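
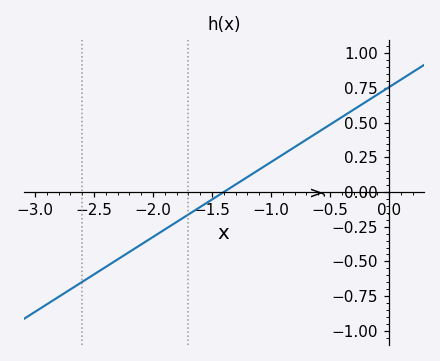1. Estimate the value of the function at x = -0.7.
0.4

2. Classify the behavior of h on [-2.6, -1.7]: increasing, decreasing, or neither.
increasing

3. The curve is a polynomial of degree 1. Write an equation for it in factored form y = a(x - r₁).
y = 0.54(x + 1.4)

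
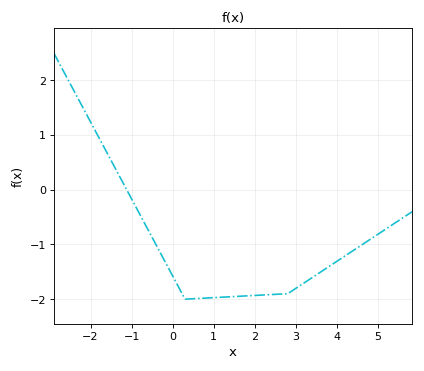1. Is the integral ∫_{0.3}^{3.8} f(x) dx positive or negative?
negative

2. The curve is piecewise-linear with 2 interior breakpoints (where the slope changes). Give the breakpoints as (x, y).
(0.3, -2); (2.8, -1.9)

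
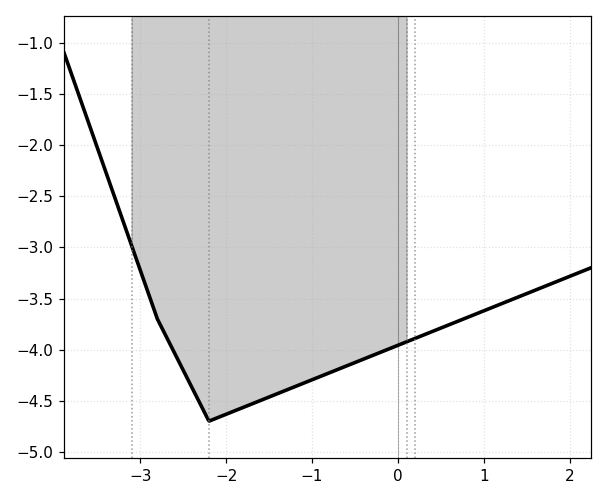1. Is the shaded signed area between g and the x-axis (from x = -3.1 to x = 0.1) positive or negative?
negative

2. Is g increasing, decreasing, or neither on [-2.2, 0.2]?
increasing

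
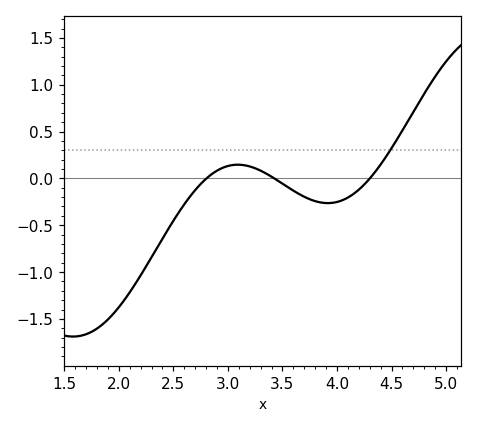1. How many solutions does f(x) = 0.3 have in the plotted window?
1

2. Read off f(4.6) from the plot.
0.512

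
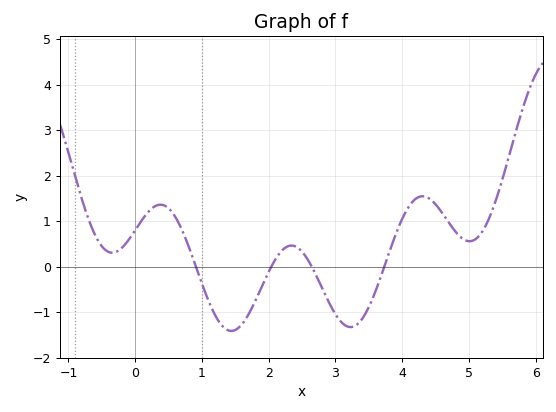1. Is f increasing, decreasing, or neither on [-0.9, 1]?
neither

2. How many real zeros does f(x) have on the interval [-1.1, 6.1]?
4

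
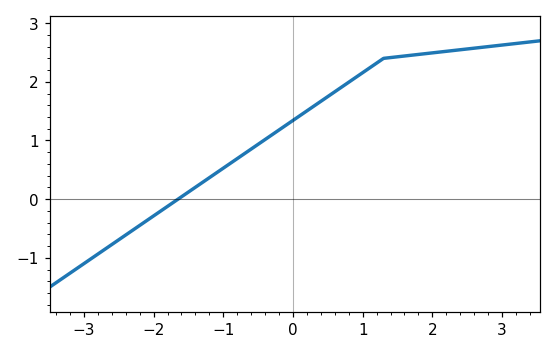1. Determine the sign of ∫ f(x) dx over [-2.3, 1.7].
positive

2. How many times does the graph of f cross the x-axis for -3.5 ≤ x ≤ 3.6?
1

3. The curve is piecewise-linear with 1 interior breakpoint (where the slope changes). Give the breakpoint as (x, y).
(1.3, 2.4)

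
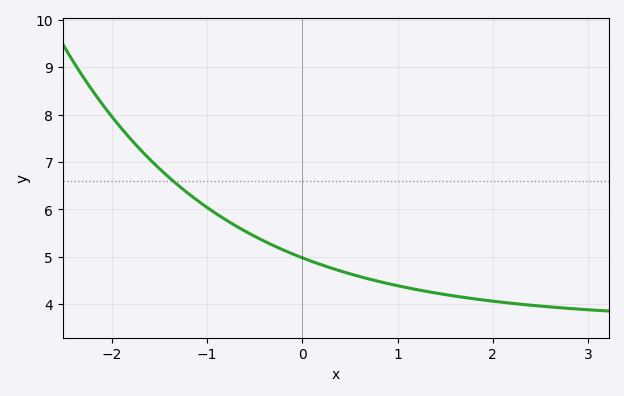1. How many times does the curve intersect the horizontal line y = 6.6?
1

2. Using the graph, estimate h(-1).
6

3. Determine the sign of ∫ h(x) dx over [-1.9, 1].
positive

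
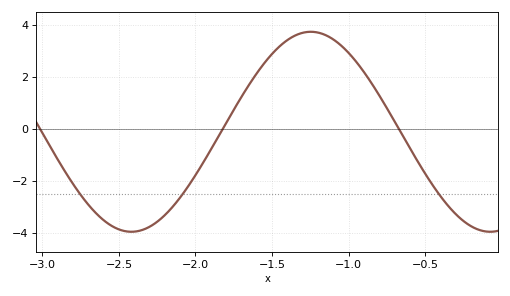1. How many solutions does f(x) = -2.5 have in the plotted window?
3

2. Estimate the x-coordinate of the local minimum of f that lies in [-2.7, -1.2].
-2.42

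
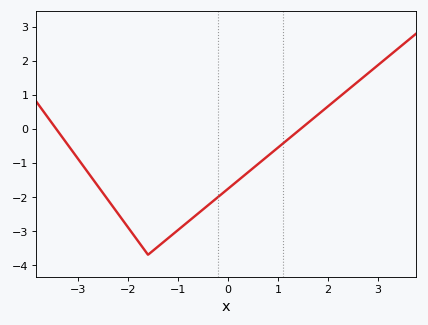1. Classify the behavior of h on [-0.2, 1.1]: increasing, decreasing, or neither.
increasing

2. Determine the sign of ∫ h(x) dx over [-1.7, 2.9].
negative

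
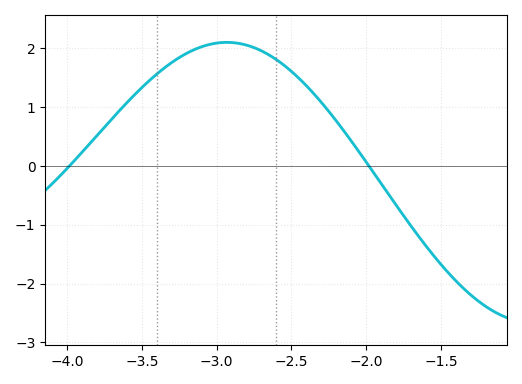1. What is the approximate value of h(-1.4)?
-1.96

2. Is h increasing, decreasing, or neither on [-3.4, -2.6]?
neither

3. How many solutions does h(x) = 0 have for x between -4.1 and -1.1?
2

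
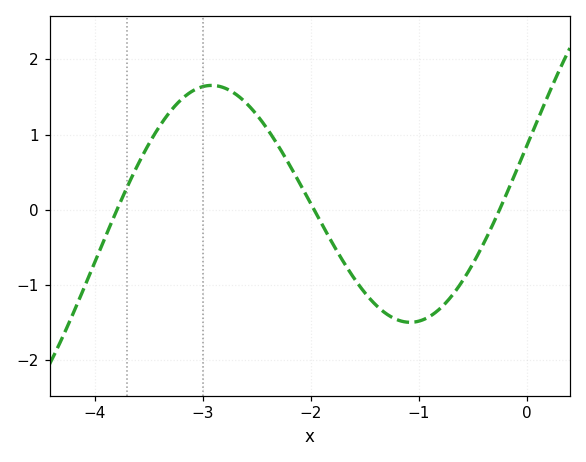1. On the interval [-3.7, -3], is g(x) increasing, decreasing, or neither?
increasing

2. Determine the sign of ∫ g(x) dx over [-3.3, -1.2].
positive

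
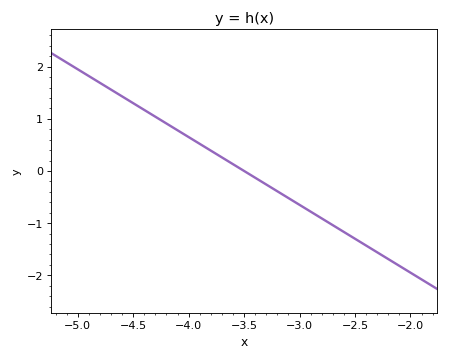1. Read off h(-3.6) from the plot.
0.1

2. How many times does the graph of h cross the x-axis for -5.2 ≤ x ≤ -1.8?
1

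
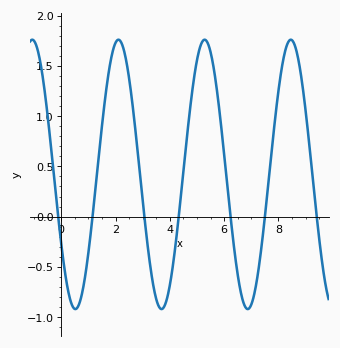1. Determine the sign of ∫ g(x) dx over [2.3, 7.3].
positive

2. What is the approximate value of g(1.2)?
0.12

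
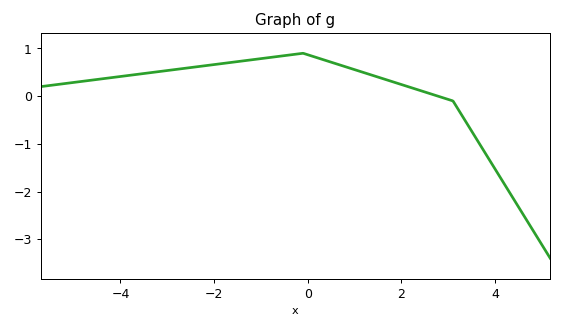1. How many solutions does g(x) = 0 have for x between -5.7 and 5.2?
1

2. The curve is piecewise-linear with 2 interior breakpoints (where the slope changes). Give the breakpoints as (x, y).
(-0.1, 0.9); (3.1, -0.1)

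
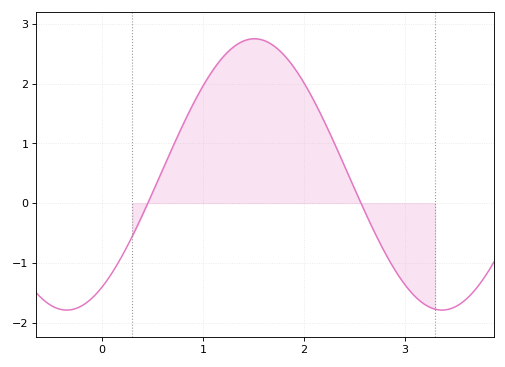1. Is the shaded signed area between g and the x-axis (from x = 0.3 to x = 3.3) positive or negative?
positive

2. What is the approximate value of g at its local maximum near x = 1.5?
2.7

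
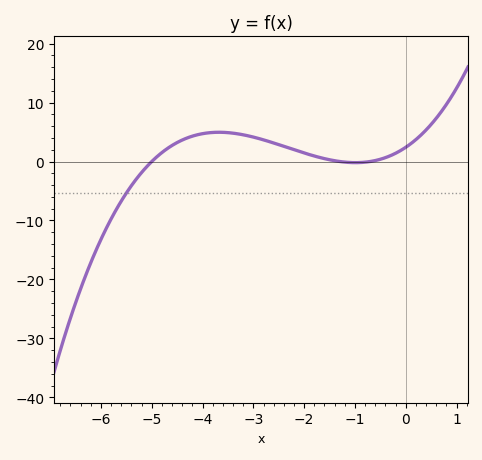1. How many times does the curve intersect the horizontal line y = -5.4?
1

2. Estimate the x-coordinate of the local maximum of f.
-3.6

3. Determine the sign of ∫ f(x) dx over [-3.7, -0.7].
positive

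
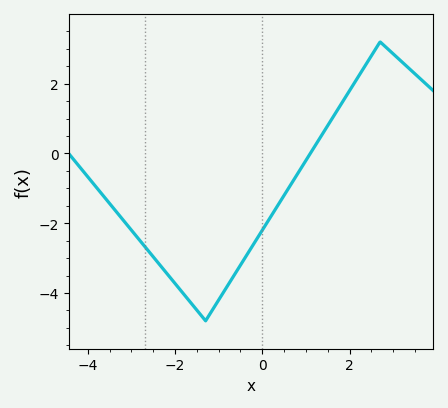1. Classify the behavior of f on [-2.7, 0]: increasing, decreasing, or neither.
neither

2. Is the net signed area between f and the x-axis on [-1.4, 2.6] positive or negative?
negative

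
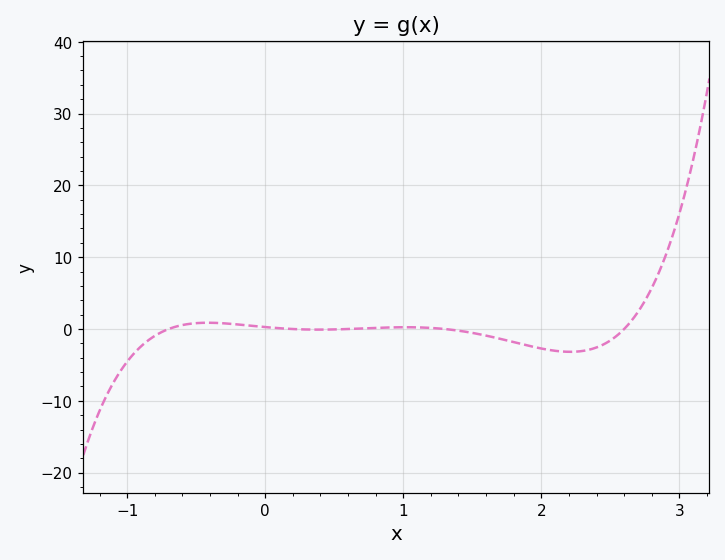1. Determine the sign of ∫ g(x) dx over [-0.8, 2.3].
negative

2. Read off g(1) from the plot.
0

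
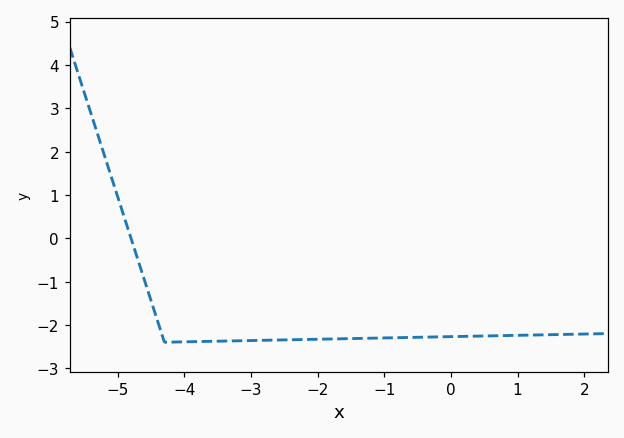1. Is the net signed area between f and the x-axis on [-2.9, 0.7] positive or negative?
negative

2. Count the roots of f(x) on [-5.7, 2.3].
1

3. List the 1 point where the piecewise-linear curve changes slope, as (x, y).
(-4.3, -2.4)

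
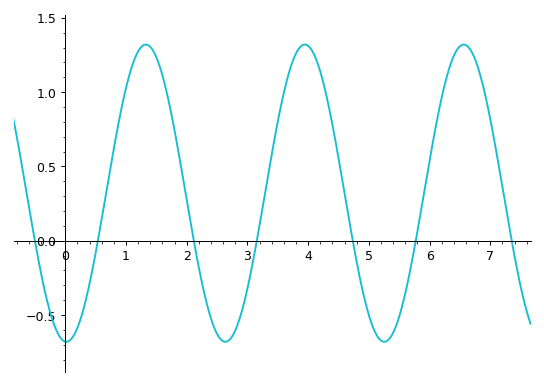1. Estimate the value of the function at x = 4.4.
0.8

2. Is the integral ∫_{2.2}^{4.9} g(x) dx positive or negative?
positive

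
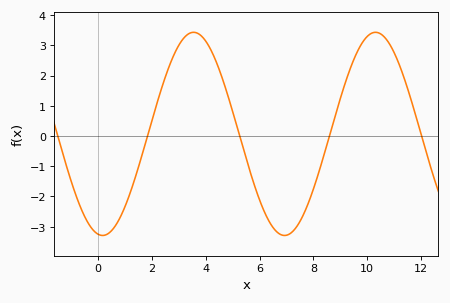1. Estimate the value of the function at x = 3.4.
3.4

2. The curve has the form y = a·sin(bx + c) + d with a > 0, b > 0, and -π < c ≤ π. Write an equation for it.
y = 3.36sin(0.93x - 1.7) + 0.07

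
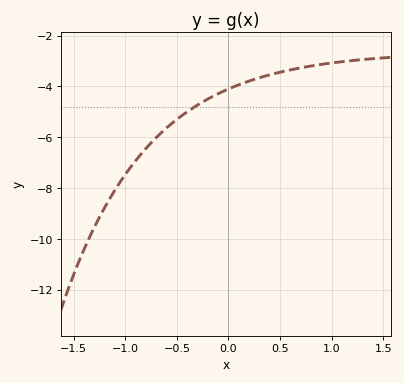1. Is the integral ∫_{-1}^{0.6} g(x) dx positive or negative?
negative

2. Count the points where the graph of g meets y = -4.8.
1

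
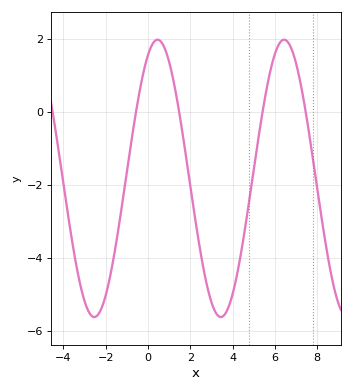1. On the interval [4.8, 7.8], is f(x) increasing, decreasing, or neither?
neither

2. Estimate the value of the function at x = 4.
-5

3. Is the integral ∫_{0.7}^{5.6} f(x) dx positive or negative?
negative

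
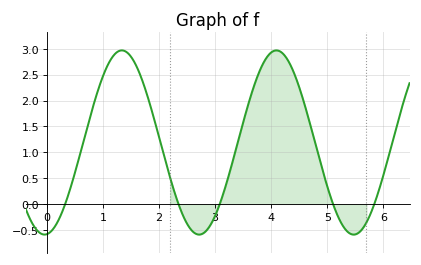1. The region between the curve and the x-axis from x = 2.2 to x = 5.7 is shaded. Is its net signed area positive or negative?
positive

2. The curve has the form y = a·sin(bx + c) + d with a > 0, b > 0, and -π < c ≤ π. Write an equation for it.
y = 1.78sin(2.28x - 1.48) + 1.19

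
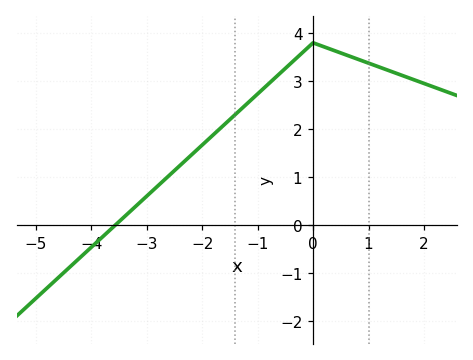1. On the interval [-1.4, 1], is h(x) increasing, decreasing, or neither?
neither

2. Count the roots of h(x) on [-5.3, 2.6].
1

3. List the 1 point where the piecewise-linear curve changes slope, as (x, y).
(0, 3.8)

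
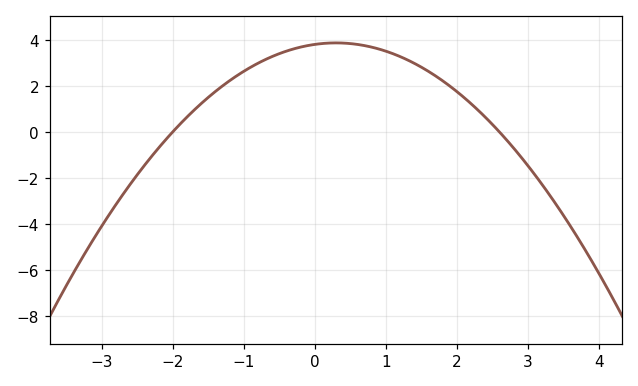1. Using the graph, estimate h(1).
3.5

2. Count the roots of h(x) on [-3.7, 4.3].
2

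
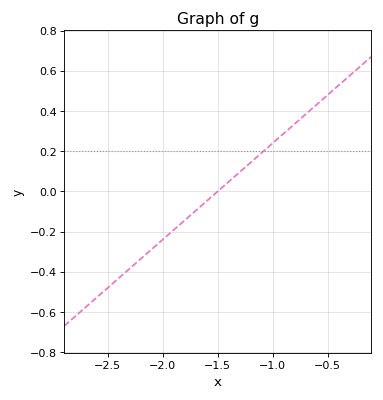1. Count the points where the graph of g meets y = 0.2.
1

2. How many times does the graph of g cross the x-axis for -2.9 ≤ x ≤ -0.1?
1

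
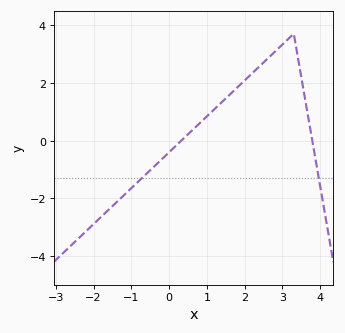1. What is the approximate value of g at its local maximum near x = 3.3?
3.7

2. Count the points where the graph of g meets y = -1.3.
2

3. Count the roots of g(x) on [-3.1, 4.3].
2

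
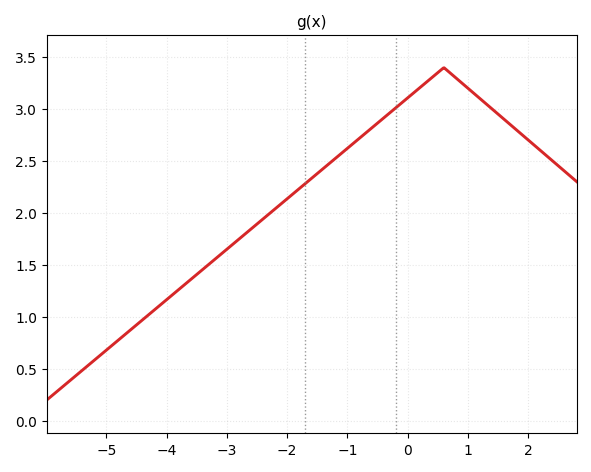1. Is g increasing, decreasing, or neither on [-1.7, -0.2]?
increasing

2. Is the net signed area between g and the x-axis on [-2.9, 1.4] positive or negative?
positive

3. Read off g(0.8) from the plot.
3.3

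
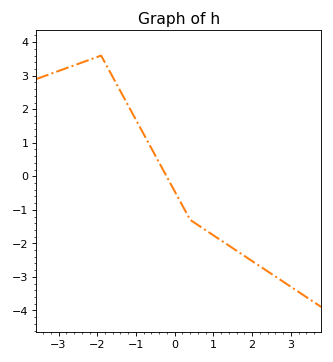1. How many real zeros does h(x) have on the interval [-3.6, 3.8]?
1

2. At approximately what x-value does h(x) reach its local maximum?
-1.9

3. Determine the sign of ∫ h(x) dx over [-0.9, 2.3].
negative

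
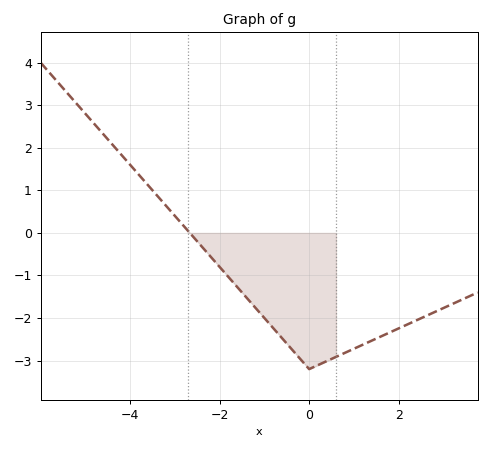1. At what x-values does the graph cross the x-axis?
-2.67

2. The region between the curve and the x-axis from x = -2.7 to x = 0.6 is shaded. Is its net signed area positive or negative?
negative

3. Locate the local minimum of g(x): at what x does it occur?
0.001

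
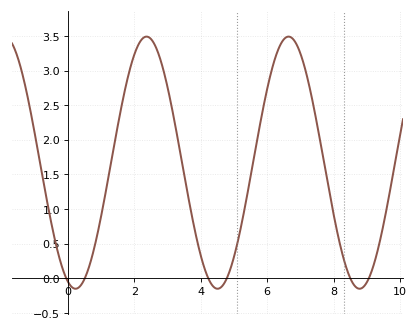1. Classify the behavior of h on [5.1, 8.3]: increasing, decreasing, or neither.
neither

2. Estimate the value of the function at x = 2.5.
3.46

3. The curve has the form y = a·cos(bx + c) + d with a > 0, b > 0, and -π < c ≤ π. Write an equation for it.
y = 1.82cos(1.47x + 2.8) + 1.67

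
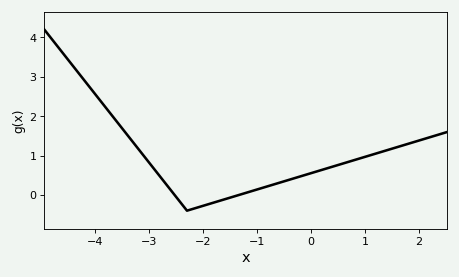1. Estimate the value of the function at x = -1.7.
-0.151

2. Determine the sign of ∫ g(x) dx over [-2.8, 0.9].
positive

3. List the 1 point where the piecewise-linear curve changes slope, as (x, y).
(-2.3, -0.4)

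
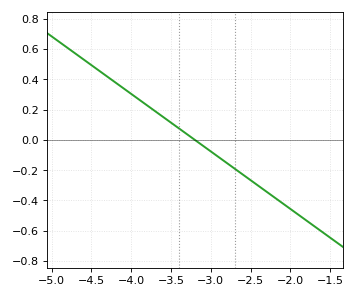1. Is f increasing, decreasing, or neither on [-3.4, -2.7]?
decreasing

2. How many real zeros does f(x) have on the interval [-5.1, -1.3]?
1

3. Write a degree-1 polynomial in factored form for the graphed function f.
y = -0.38(x + 3.2)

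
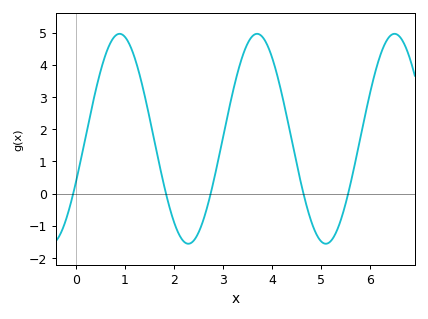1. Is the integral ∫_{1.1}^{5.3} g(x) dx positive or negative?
positive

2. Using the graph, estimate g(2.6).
-0.8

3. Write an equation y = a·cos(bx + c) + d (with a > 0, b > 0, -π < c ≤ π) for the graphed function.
y = 3.26cos(2.2x - 2) + 1.7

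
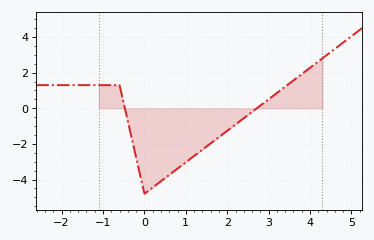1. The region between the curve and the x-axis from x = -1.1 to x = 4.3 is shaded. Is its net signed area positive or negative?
negative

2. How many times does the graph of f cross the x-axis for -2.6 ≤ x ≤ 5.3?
2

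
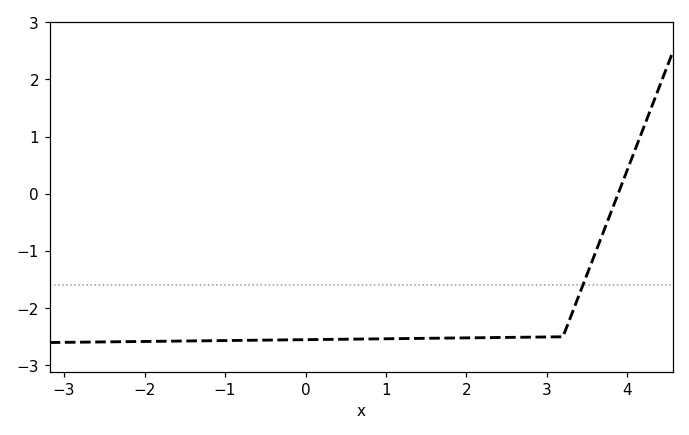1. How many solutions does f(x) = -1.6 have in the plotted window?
1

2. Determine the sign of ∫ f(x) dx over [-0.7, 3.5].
negative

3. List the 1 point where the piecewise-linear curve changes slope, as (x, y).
(3.2, -2.5)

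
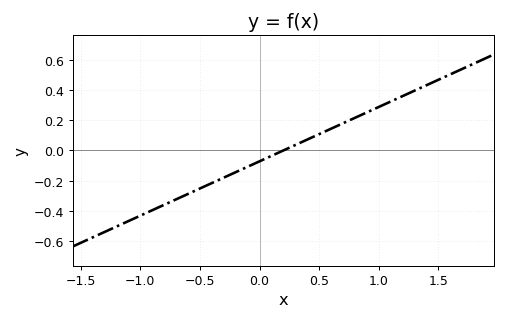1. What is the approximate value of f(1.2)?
0.36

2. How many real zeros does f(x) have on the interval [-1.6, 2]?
1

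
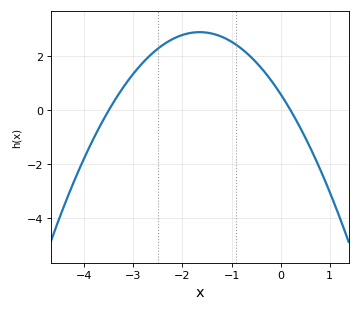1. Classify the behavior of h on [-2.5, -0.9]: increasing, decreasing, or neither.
neither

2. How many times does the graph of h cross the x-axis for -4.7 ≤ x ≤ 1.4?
2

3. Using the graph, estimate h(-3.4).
0.4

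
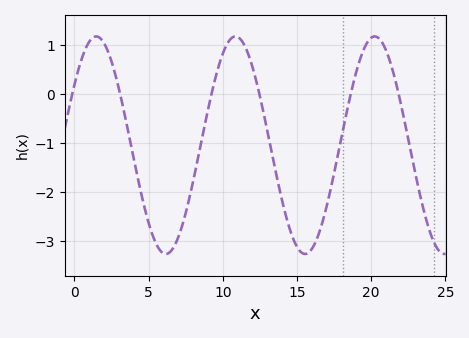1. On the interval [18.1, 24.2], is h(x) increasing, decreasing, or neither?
neither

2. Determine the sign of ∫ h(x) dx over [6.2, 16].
negative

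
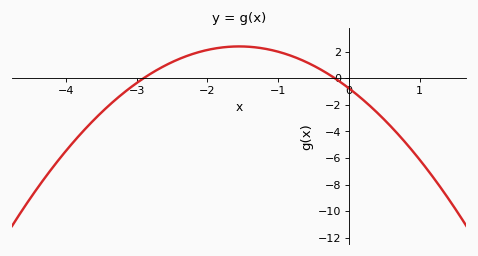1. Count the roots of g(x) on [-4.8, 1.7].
2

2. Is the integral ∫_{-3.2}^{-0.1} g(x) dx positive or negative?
positive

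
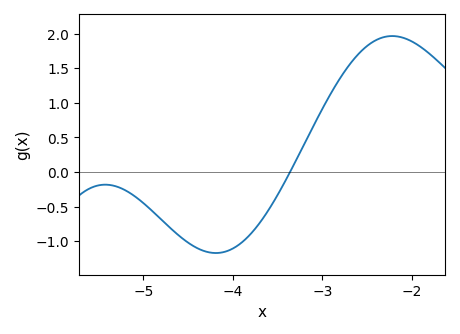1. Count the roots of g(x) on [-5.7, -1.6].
1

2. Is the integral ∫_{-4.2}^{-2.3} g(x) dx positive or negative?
positive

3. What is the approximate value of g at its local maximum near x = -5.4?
-0.182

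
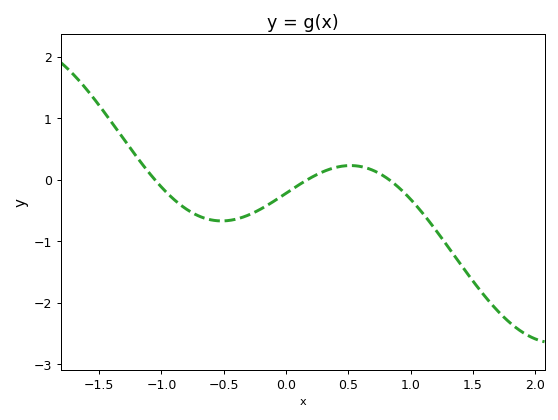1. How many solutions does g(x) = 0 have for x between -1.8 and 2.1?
3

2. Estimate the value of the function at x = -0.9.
-0.3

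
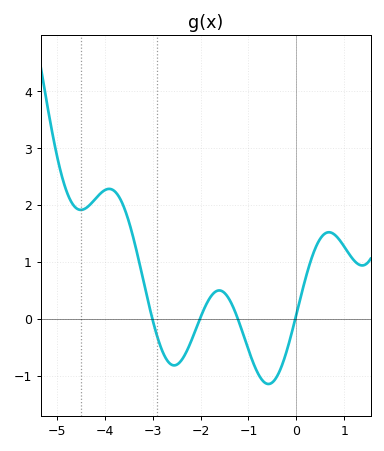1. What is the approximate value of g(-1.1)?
-0.295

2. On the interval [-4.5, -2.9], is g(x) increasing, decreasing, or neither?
neither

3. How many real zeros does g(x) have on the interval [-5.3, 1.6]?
4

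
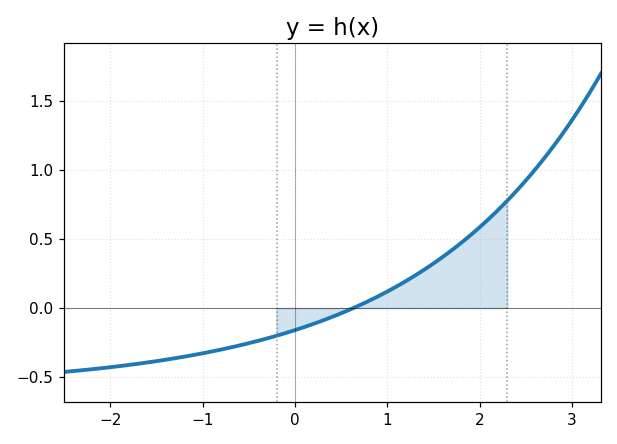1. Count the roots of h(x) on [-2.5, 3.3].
1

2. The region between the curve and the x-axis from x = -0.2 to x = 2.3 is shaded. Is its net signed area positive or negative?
positive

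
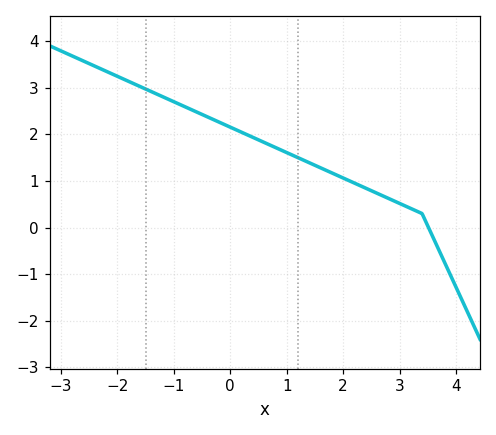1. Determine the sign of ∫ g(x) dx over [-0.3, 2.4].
positive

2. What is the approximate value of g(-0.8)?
2.6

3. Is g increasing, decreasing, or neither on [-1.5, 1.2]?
decreasing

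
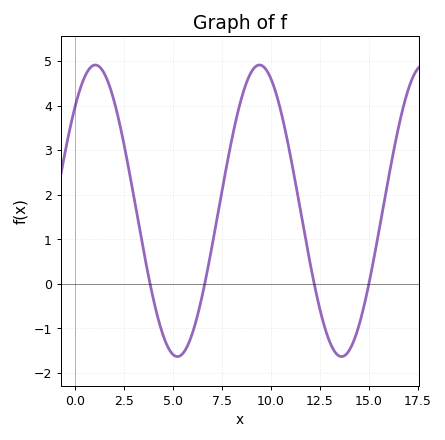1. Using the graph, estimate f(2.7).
2.7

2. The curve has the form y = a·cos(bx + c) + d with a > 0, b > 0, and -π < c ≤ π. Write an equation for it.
y = 3.27cos(0.75x - 0.78) + 1.64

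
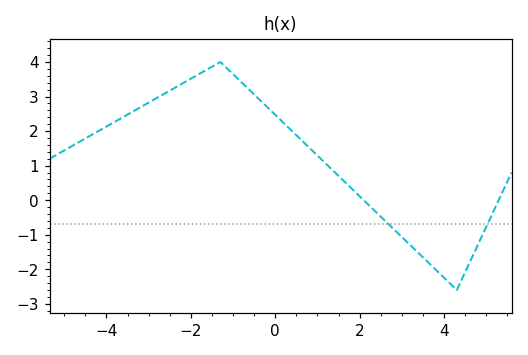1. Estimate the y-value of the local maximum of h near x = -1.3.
4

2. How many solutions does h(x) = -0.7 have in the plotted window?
2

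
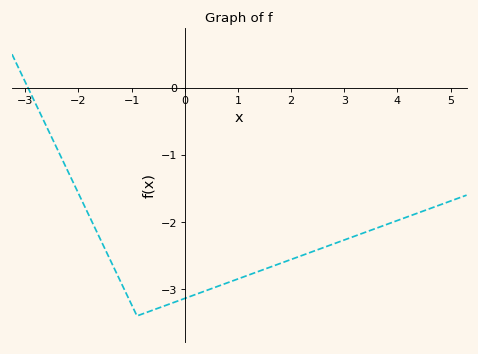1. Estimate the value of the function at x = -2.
-1.6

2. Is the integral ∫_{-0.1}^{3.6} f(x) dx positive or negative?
negative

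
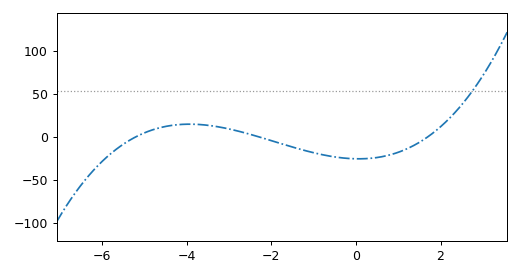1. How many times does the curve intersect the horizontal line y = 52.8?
1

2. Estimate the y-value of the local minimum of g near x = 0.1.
-25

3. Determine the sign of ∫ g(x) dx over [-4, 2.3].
negative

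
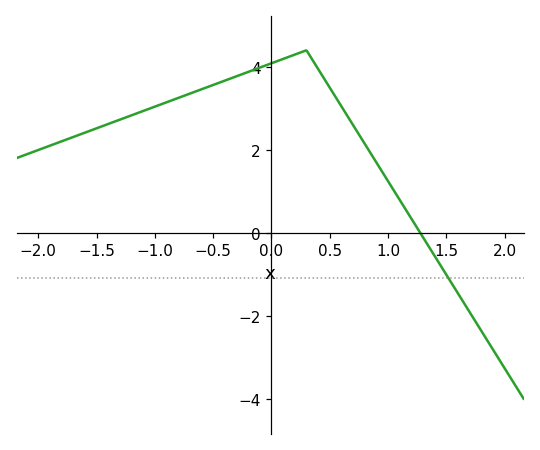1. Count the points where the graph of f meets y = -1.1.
1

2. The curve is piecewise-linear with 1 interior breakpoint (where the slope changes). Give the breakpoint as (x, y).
(0.3, 4.4)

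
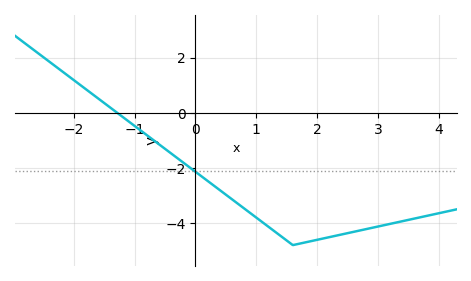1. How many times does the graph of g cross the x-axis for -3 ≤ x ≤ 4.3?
1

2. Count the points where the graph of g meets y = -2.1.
1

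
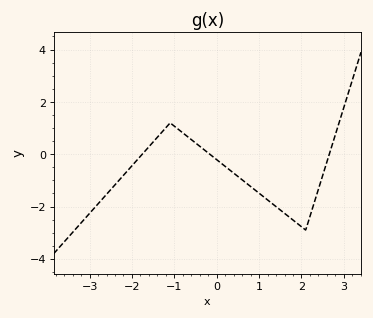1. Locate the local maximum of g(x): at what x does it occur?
-1.1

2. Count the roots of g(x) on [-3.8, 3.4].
3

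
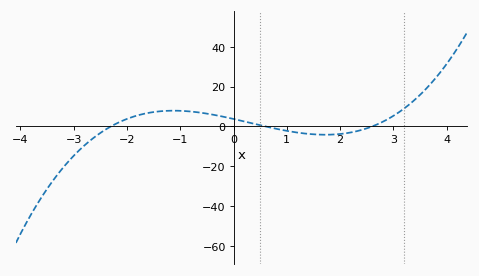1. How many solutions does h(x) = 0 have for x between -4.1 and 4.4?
3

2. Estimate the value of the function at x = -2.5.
-4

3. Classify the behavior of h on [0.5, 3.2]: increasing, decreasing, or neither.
neither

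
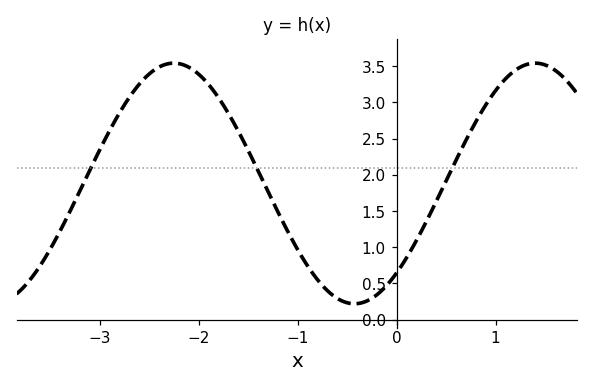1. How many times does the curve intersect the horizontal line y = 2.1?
3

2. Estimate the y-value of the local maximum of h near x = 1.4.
3.54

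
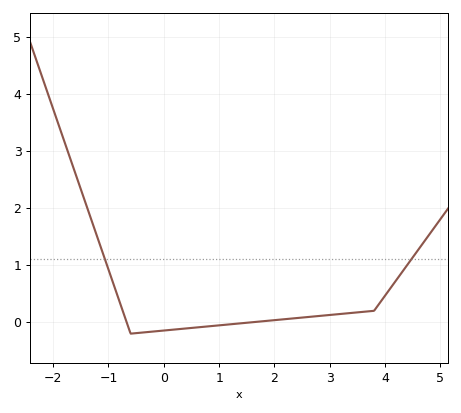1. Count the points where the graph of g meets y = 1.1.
2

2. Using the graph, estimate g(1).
-0.1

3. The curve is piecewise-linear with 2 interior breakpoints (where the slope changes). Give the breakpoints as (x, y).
(-0.6, -0.2); (3.8, 0.2)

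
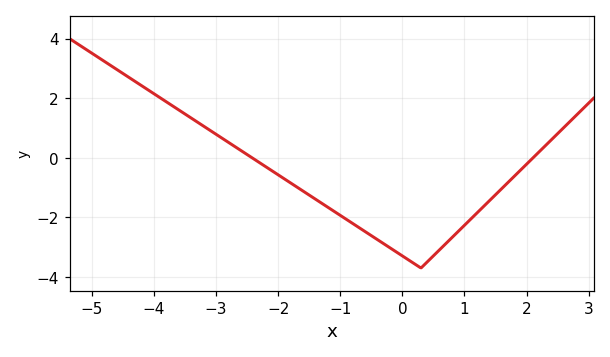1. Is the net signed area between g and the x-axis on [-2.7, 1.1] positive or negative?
negative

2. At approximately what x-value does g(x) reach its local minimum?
0.299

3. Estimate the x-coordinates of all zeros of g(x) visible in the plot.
-2.42, 2.1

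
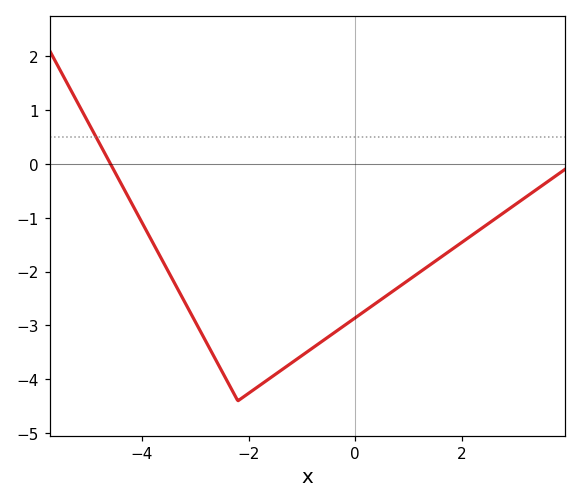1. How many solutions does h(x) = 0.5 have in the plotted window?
1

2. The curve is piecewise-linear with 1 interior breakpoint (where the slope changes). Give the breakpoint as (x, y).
(-2.2, -4.4)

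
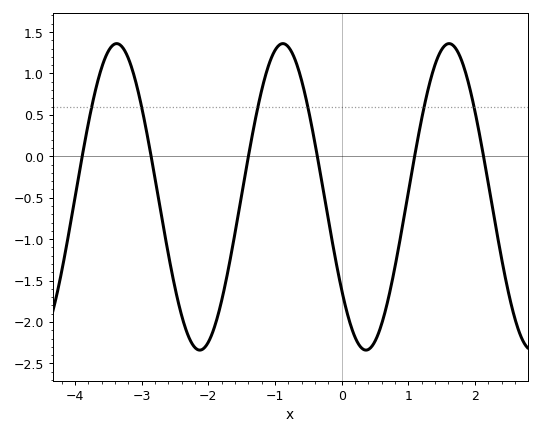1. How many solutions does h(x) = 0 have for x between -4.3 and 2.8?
6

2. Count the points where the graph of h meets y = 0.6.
6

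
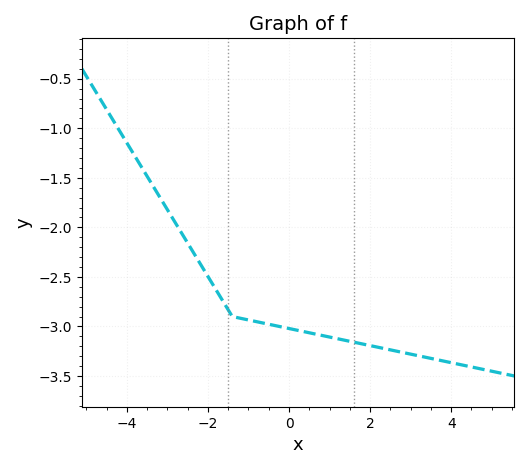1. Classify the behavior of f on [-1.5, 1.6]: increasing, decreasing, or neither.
decreasing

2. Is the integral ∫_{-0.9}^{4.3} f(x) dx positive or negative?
negative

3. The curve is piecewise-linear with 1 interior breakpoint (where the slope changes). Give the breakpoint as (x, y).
(-1.4, -2.9)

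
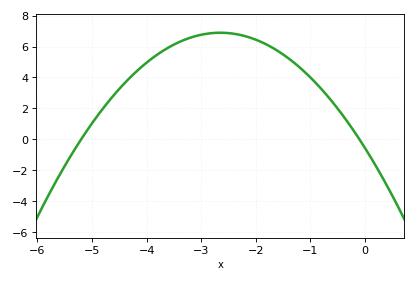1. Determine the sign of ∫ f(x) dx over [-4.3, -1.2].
positive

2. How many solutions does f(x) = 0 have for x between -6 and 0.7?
2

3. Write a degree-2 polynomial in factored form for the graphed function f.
y = -1.06(x + 5.2)(x + 0.1)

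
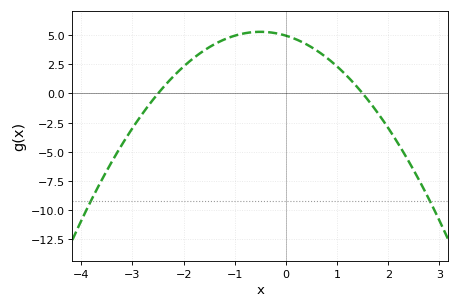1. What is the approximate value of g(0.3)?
4.44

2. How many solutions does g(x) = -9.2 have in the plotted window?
2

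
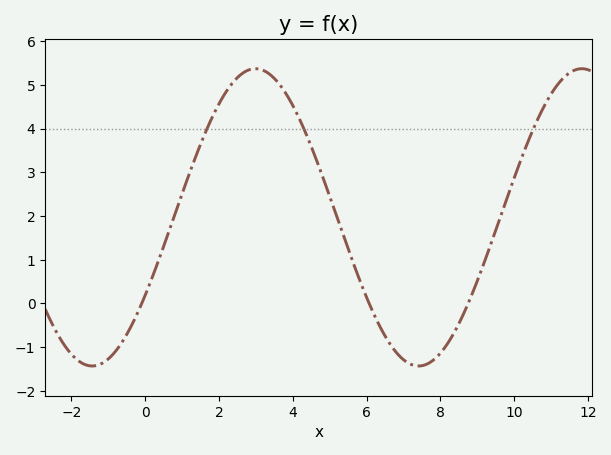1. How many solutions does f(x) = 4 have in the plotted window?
3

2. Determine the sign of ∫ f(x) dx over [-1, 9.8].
positive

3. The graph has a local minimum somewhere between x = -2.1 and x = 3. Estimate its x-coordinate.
-1.4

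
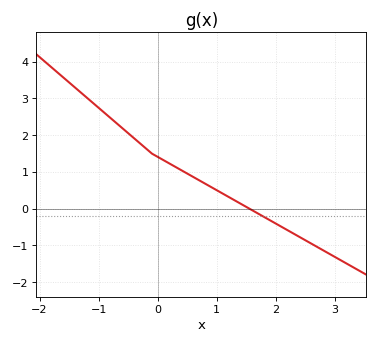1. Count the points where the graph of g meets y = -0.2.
1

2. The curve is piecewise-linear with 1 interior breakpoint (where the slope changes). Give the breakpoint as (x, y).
(-0.1, 1.5)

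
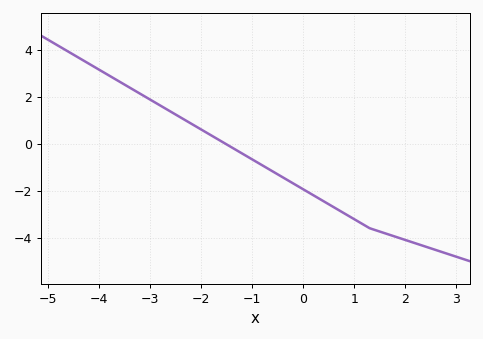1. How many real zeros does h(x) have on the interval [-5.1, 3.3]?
1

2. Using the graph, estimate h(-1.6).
0.088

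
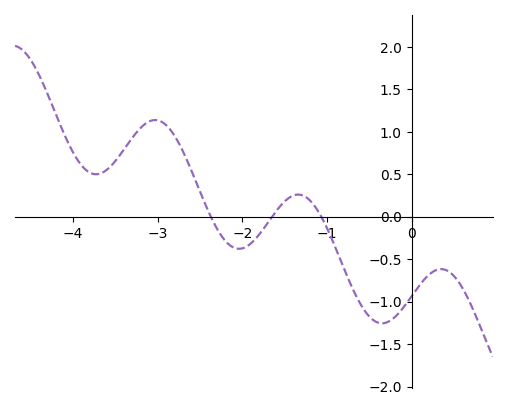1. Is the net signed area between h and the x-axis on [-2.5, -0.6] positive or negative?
negative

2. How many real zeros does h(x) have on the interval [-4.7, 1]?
3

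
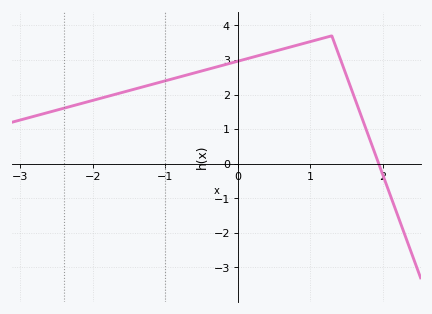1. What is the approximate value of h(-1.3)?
2.23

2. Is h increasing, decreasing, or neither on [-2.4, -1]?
increasing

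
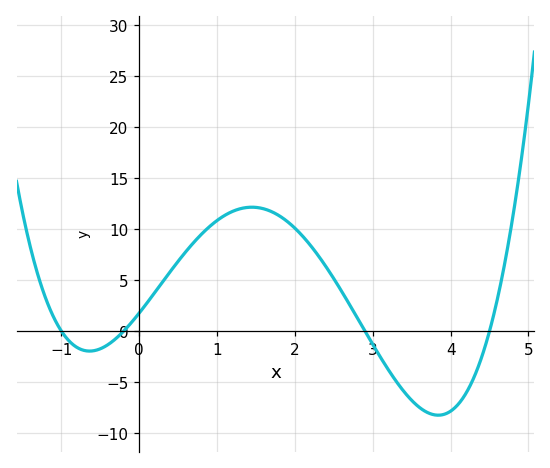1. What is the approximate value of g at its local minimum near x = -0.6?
-1.96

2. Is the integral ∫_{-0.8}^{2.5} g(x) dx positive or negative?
positive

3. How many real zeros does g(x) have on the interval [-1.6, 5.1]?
4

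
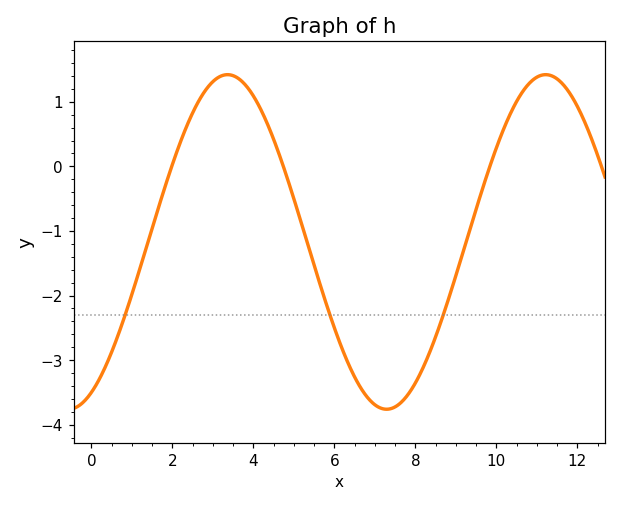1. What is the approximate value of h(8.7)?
-2.3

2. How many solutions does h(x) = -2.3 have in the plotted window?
3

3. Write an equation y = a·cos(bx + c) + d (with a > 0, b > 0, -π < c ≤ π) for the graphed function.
y = 2.59cos(0.8x - 2.7) - 1.17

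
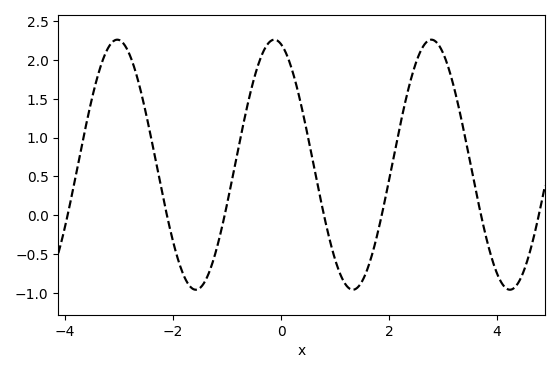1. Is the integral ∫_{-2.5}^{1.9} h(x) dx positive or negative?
positive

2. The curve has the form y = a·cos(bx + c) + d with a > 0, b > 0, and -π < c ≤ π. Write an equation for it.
y = 1.61cos(2.16x + 0.272) + 0.65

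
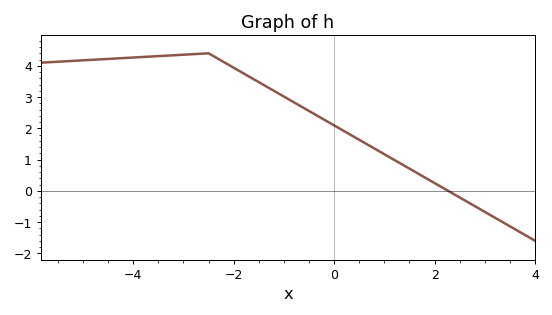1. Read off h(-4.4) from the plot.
4.23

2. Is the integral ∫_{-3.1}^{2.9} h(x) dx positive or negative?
positive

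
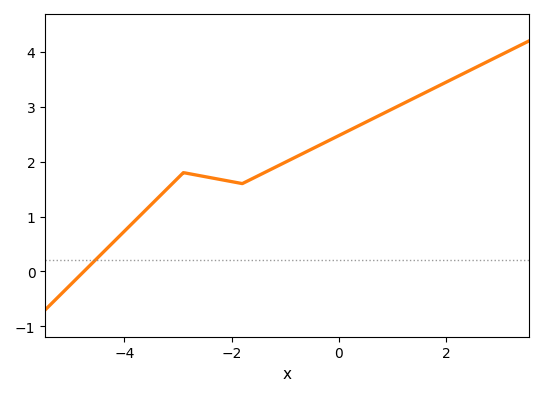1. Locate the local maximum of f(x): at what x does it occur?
-2.9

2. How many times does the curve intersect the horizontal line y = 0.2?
1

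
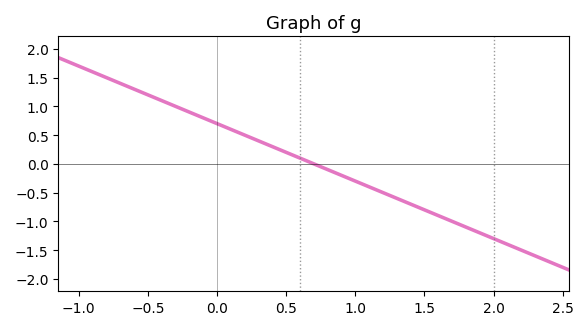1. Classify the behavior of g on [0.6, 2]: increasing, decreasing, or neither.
decreasing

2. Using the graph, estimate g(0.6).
0.1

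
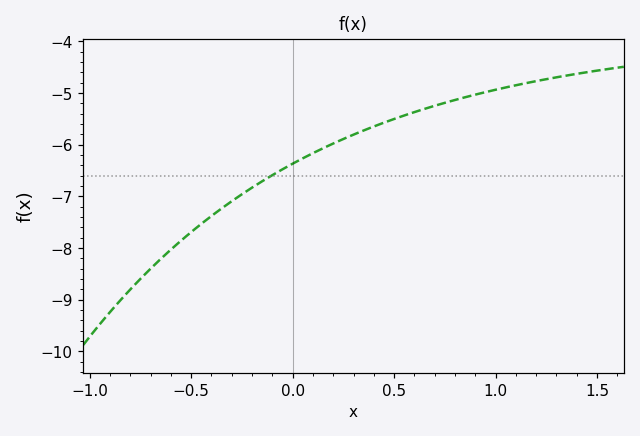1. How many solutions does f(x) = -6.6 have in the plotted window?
1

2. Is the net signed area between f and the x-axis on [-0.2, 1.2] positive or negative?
negative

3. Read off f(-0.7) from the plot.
-8.4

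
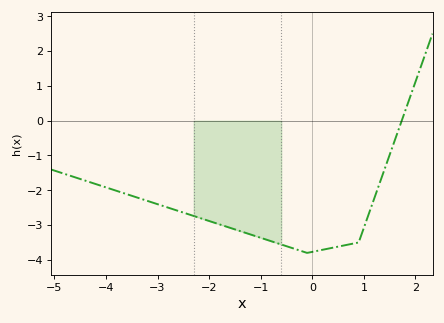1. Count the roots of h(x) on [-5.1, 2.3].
1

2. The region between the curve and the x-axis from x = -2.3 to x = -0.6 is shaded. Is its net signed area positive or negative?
negative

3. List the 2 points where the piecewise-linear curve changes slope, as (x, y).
(-0.1, -3.8); (0.9, -3.5)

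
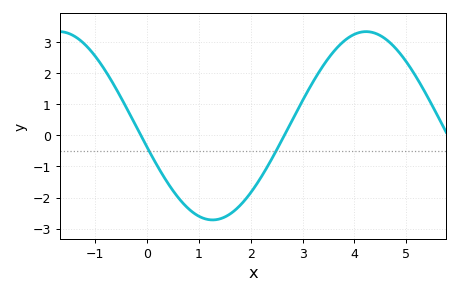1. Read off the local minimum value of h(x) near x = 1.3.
-2.72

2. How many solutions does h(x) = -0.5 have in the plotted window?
2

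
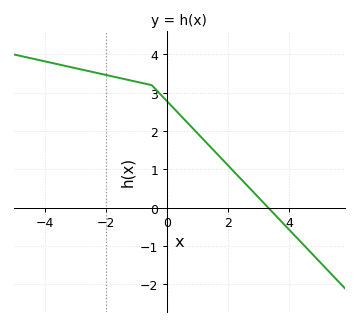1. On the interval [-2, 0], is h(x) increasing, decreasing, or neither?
decreasing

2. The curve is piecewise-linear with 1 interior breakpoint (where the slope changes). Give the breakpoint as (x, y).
(-0.5, 3.2)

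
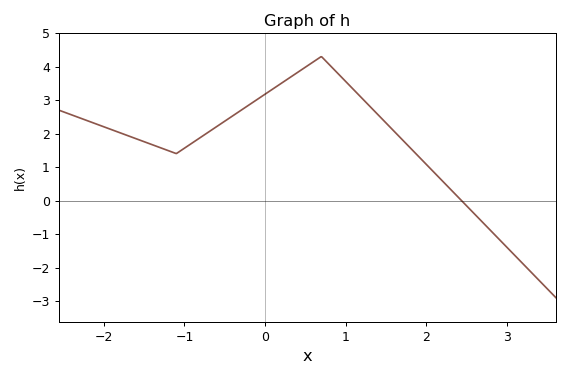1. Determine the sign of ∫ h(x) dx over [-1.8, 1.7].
positive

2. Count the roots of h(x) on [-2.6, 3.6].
1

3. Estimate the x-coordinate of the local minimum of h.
-1.1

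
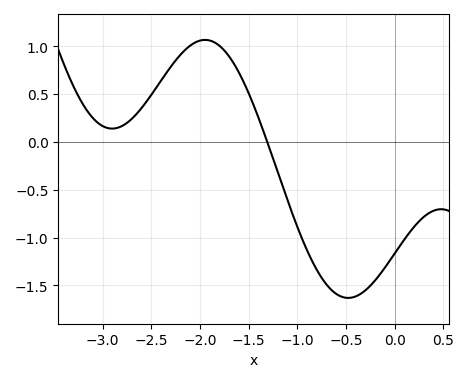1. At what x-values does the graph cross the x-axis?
-1.31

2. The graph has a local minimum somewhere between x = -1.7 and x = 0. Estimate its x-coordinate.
-0.478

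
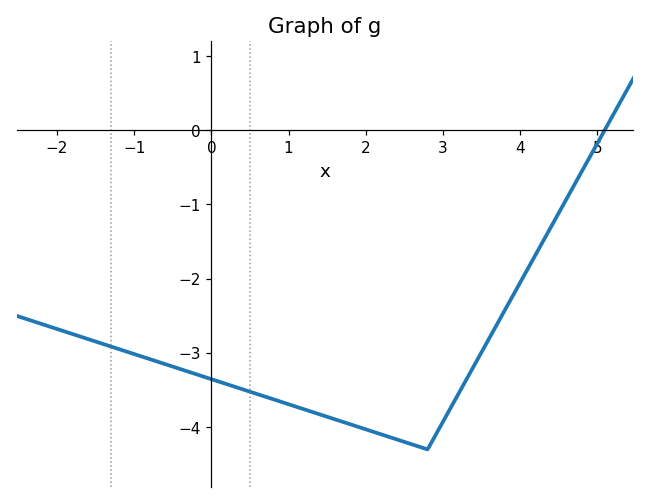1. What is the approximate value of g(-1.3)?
-2.9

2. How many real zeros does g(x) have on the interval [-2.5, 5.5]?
1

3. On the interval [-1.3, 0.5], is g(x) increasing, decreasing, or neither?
decreasing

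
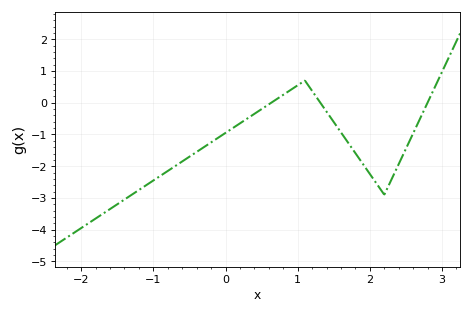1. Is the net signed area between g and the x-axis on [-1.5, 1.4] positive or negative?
negative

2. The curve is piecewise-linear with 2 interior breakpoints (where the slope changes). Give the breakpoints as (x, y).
(1.1, 0.7); (2.2, -2.9)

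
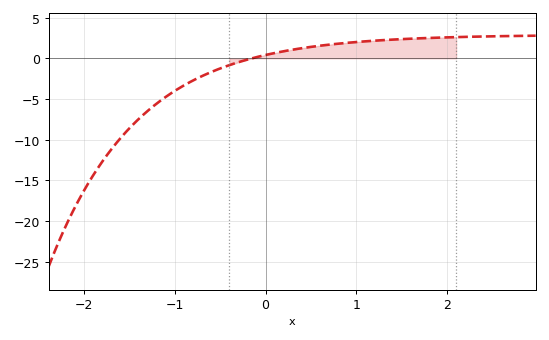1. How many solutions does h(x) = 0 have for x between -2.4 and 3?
1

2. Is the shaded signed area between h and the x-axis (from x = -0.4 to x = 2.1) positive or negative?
positive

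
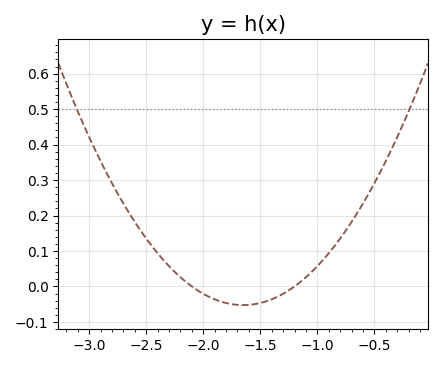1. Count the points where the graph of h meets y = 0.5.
2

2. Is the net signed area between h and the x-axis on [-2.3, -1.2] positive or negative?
negative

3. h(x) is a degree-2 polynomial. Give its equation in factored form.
y = 0.26(x + 2.1)(x + 1.2)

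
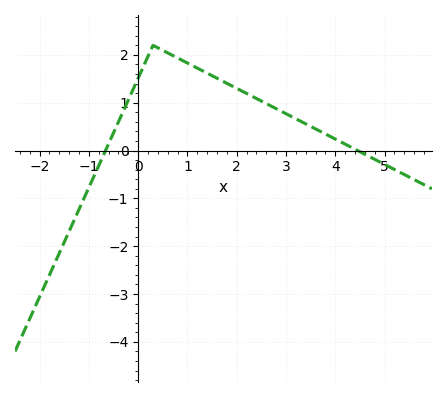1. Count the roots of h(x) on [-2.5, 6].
2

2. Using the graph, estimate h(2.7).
0.9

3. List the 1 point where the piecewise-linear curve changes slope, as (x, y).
(0.3, 2.2)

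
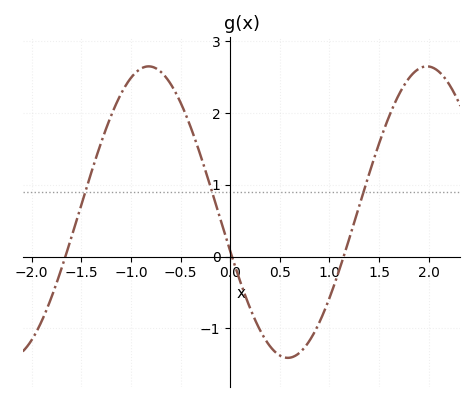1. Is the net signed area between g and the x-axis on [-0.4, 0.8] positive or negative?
negative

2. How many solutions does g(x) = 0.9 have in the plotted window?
3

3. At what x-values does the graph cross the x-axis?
-1.7, 0, 1.1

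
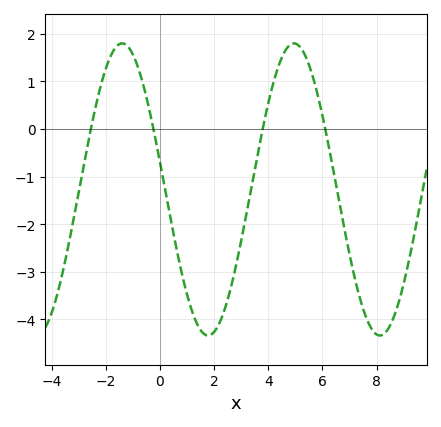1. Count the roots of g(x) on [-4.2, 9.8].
4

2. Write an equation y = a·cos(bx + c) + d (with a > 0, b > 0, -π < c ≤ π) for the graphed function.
y = 3.07cos(0.99x + 1.38) - 1.27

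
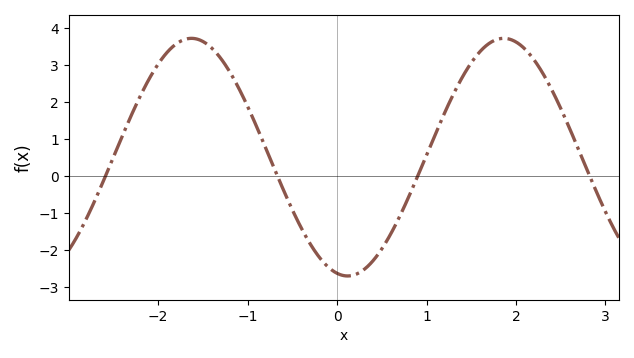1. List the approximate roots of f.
-2.6, -0.7, 0.9, 2.8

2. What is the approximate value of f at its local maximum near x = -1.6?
3.7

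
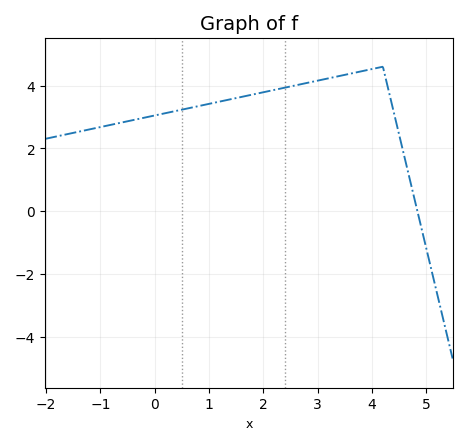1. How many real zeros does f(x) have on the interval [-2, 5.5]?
1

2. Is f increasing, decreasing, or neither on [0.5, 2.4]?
increasing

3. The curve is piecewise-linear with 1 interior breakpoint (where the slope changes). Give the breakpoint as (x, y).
(4.2, 4.6)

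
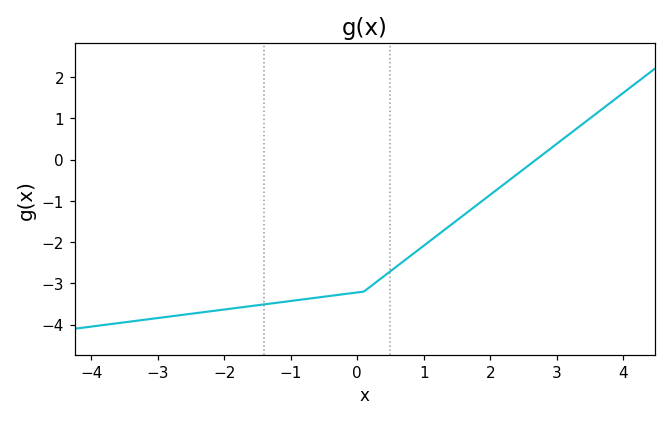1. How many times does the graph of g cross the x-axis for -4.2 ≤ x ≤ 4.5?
1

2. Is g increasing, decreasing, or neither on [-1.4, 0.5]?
increasing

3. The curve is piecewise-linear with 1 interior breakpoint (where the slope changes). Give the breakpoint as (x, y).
(0.1, -3.2)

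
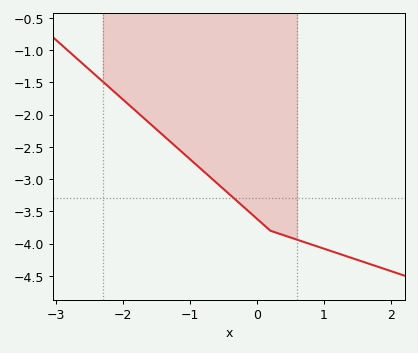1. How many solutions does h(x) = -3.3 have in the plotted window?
1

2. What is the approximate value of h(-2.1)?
-1.7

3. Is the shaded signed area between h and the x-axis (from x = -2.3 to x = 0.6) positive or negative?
negative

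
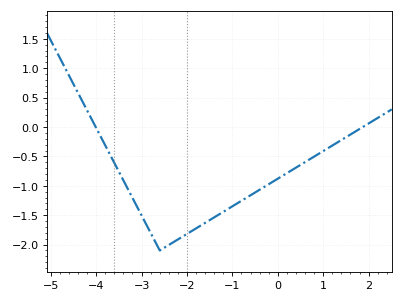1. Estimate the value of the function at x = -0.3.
-1.02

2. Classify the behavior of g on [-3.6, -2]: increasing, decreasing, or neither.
neither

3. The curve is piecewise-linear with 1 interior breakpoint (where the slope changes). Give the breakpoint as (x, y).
(-2.6, -2.1)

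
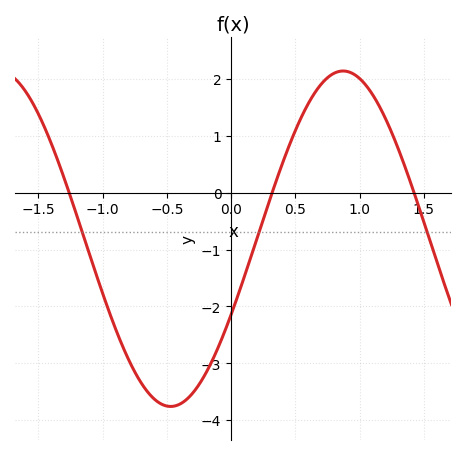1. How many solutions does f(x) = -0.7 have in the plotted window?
3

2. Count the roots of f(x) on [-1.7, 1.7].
3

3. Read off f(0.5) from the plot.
1.09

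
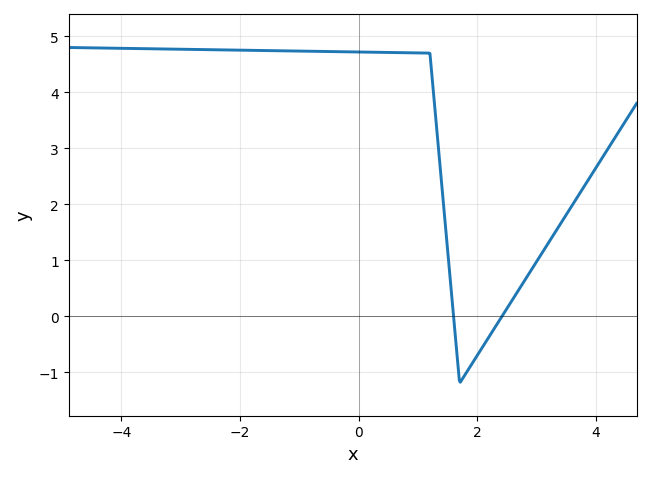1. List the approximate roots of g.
1.6, 2.42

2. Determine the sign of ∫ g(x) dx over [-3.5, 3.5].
positive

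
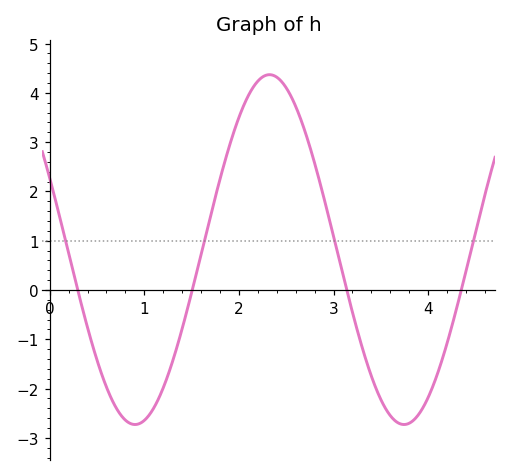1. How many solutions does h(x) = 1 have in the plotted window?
4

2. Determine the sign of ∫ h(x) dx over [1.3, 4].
positive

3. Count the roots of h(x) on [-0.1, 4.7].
4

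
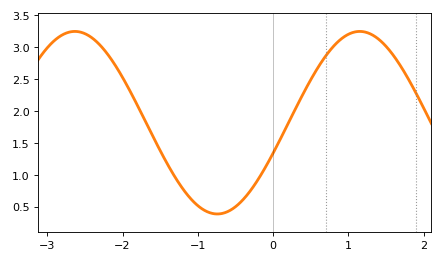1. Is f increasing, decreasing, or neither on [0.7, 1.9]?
neither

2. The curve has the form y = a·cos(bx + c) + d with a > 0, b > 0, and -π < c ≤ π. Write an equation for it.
y = 1.43cos(1.66x - 1.91) + 1.82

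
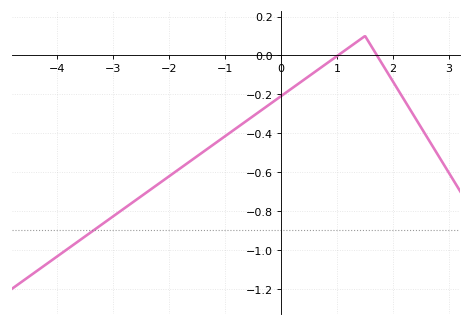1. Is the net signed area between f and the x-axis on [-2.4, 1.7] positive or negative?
negative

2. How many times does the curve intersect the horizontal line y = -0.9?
1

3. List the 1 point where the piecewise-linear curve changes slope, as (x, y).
(1.5, 0.1)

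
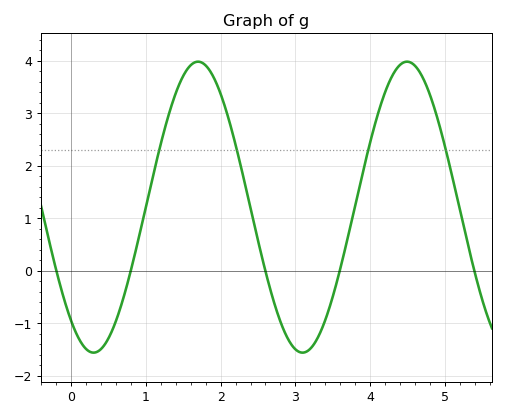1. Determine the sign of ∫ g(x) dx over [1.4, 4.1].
positive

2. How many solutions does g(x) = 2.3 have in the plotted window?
4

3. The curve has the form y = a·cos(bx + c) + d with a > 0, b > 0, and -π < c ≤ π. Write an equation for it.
y = 2.77cos(2.2x + 2.5) + 1.21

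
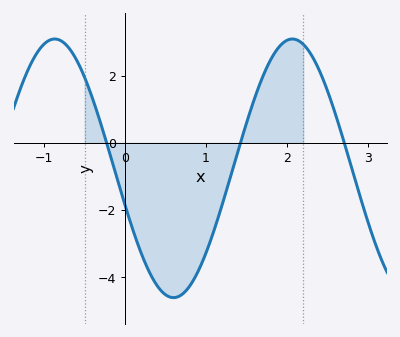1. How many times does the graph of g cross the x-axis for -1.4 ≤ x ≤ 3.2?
3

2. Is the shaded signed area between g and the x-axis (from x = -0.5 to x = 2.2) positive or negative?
negative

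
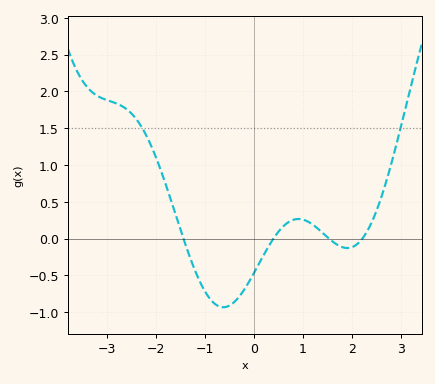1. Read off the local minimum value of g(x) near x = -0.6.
-0.931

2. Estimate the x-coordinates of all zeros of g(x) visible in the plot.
-1.44, 0.399, 1.54, 2.22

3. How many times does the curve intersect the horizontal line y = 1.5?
2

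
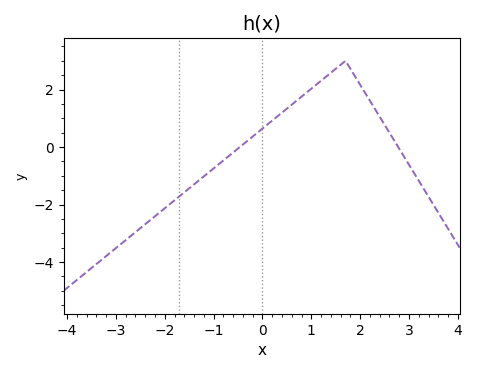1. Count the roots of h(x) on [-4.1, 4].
2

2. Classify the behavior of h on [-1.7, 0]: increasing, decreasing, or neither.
increasing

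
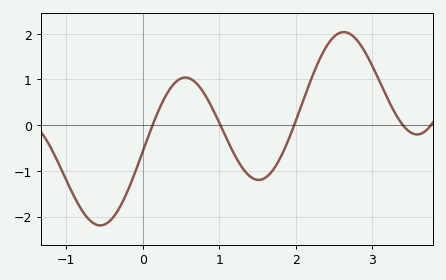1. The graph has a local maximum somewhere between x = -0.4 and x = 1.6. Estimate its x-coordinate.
0.558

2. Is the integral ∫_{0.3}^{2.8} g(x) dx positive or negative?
positive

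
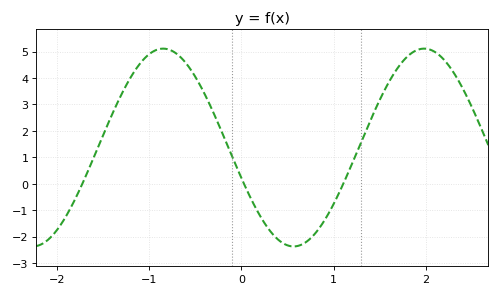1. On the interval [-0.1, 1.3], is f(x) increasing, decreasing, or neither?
neither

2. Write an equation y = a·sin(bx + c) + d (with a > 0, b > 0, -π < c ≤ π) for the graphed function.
y = 3.74sin(2.22x - 2.83) + 1.37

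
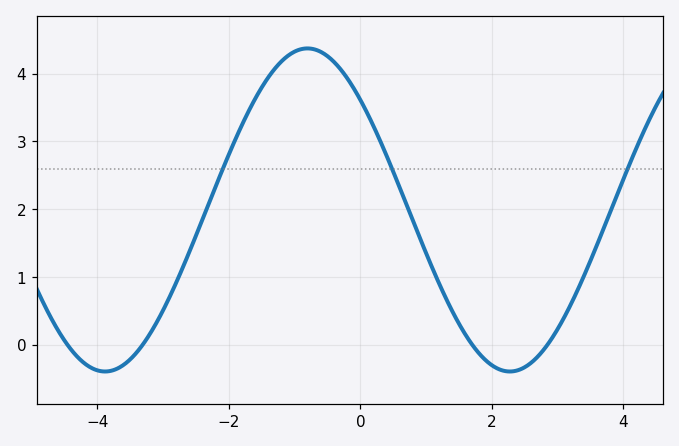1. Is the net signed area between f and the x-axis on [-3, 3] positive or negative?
positive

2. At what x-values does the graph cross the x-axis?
-4.45, -3.32, 1.71, 2.84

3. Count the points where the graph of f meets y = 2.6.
3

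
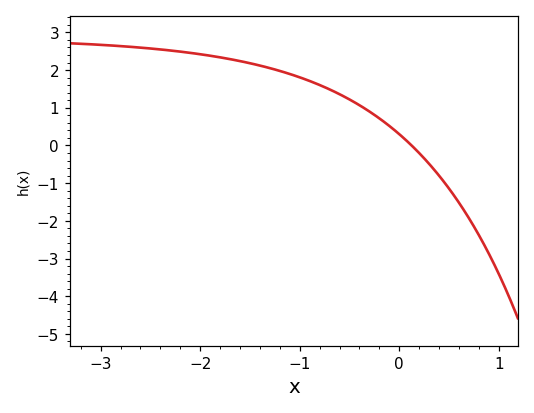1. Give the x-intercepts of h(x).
0.1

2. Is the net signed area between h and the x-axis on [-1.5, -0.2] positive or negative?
positive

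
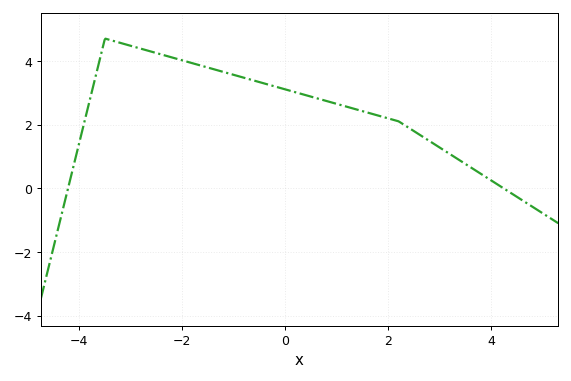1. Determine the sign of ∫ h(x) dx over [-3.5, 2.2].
positive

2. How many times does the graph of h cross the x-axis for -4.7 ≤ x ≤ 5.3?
2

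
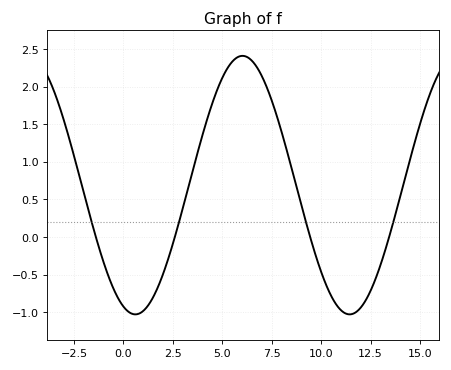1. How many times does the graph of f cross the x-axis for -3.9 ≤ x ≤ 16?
4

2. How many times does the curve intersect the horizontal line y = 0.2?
4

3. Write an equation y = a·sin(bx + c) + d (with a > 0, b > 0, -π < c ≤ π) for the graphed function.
y = 1.72sin(0.58x - 1.92) + 0.69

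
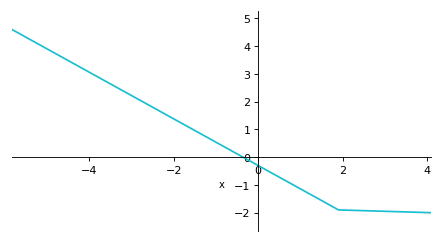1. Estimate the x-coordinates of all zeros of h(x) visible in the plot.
-0.4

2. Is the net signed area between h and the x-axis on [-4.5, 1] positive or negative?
positive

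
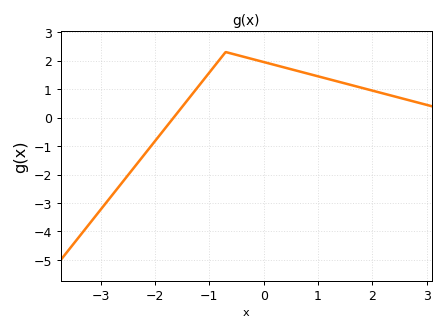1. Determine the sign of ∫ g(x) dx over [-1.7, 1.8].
positive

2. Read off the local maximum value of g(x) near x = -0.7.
2.3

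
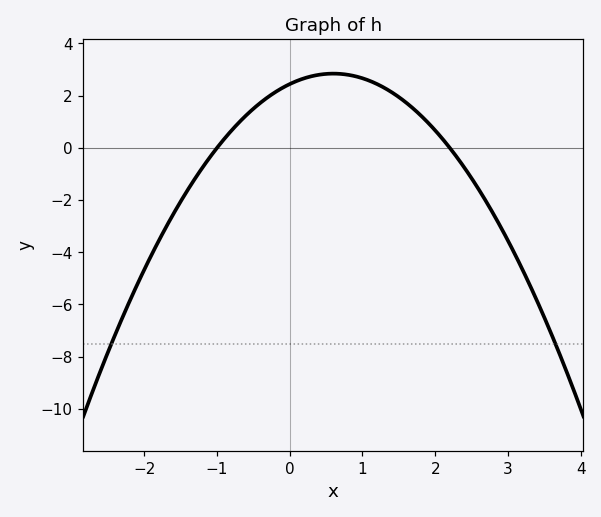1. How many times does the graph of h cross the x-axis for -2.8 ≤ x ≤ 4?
2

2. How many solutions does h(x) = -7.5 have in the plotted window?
2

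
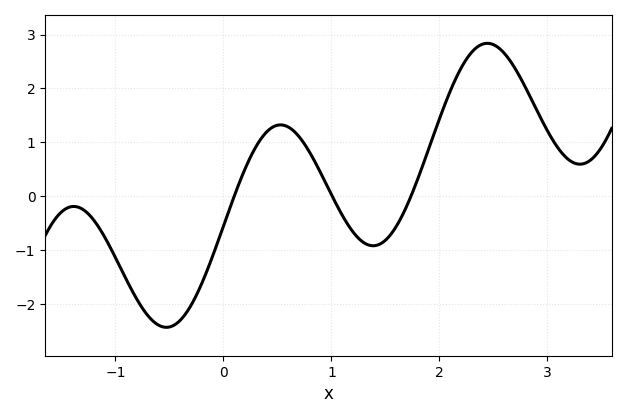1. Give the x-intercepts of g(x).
0.1, 1, 1.7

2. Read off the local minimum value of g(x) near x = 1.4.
-0.9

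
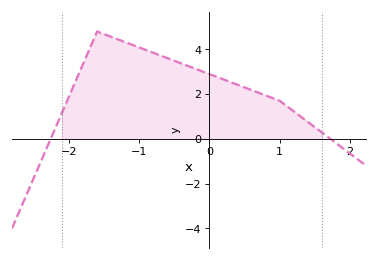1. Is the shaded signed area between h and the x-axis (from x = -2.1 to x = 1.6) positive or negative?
positive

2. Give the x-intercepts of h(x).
-2.26, 1.72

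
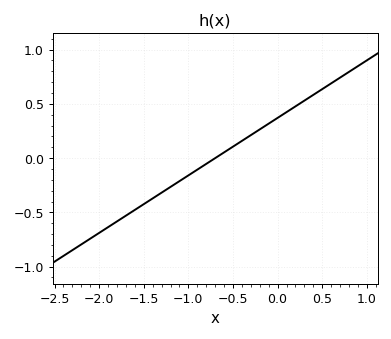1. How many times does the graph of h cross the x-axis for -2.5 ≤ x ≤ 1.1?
1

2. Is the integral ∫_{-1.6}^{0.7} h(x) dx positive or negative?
positive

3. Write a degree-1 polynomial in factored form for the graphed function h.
y = 0.53(x + 0.7)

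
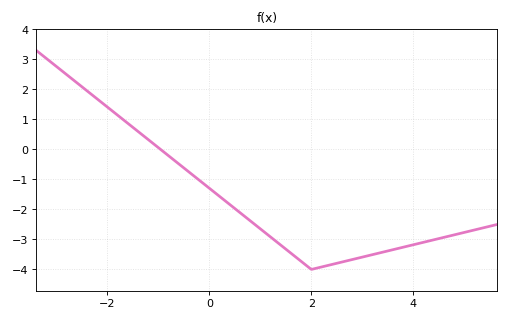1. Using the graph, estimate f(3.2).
-3.51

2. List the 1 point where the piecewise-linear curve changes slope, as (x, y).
(2, -4)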